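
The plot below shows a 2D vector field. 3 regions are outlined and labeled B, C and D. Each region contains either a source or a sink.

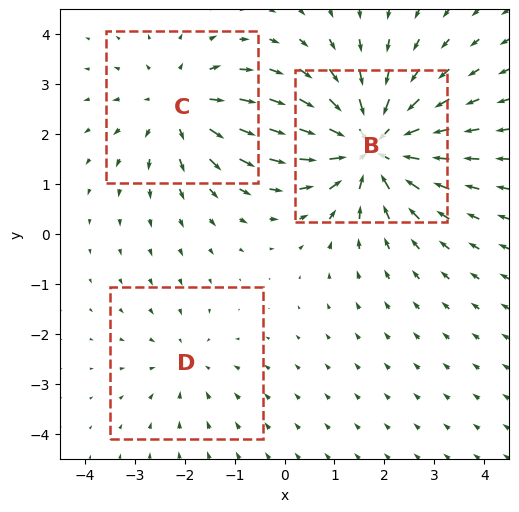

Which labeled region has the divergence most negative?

Divergence at each region's feature centre — B: about -5, C: about +3, D: about -2. Region B is most negative.

B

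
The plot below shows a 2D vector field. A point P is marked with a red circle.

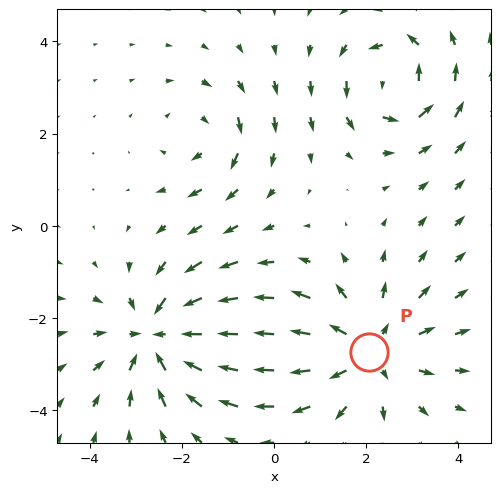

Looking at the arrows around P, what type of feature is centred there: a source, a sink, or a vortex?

At P (2.0, -2.7) the arrows spread outward. Divergence about +4, curl ≈0 — positive divergence with near-zero curl is a source.

source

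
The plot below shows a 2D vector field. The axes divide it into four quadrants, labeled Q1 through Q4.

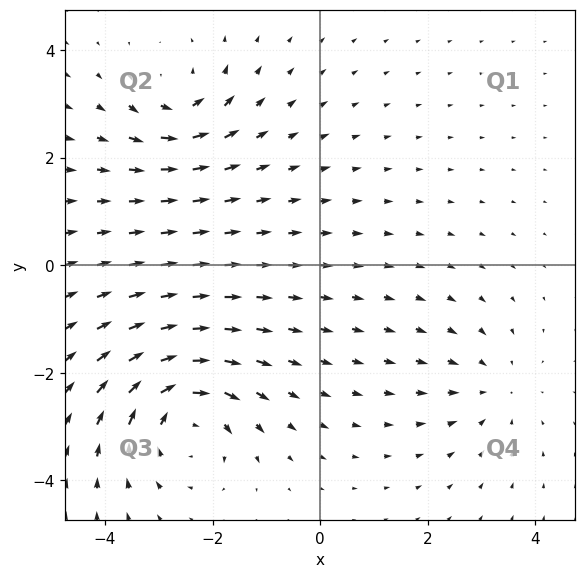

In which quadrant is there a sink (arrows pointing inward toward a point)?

Q4

The sink sits at approximately (3.2, -2.3), which lies in quadrant Q4. The divergence there is about -2, negative as expected for a sink.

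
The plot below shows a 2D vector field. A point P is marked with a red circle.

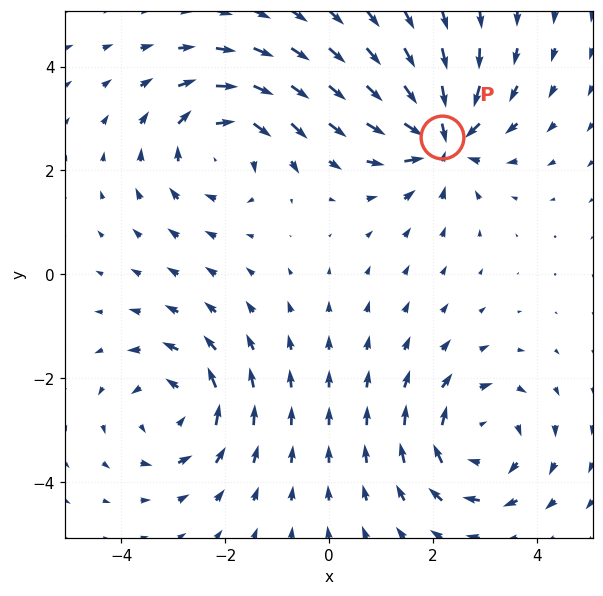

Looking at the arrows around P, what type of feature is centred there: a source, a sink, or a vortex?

At P (2.2, 2.6) the arrows converge inward. Divergence about -7, curl ≈0 — negative divergence with near-zero curl is a sink.

sink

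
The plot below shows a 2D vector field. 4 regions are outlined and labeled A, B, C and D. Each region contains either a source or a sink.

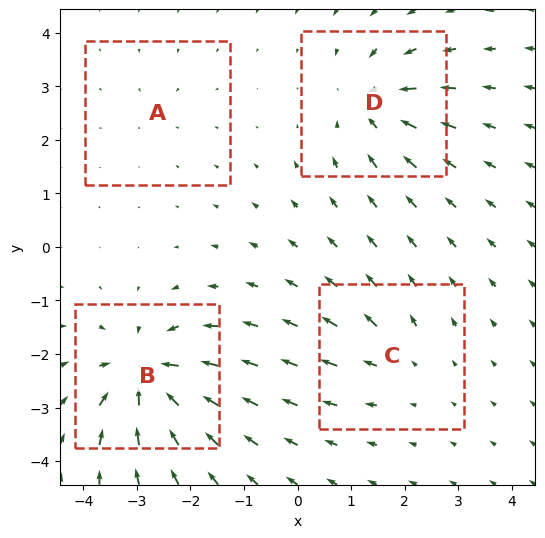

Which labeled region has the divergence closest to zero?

Divergence at each region's feature centre — A: about -2, B: about -9, C: about +4, D: about -6. Region A is closest to zero.

A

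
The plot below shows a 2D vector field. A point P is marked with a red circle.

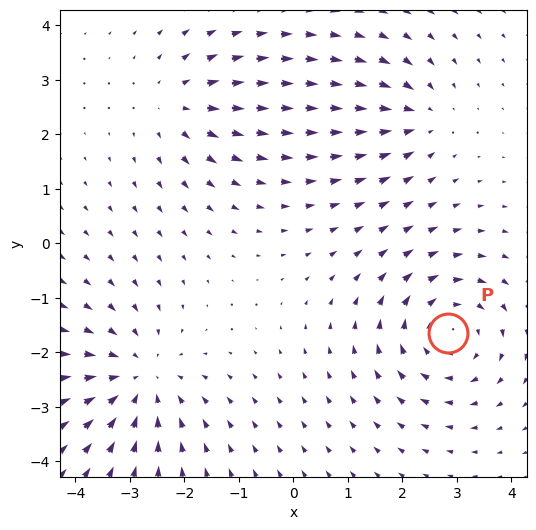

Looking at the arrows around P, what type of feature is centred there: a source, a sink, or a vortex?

At P (2.8, -1.6) the arrows circulate clockwise. Divergence ≈0, curl about -4 — near-zero divergence with nonzero curl is a vortex.

vortex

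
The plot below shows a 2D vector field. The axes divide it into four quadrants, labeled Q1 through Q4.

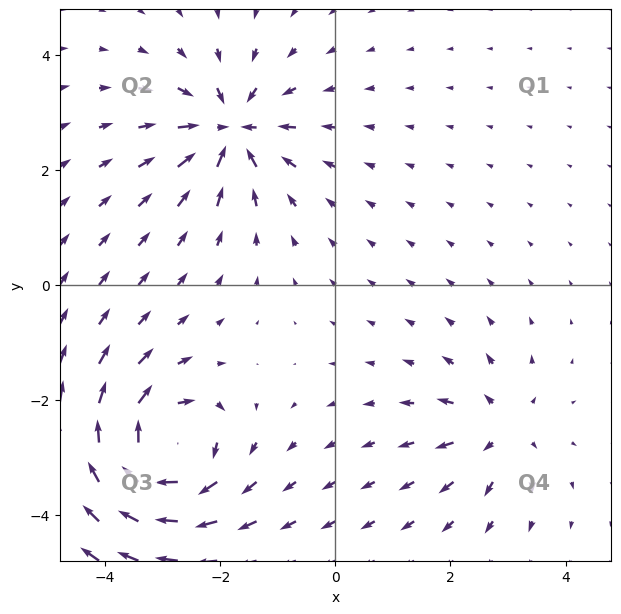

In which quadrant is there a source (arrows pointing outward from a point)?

Q4

The source sits at approximately (2.9, -2.5), which lies in quadrant Q4. The divergence there is about +4, positive as expected for a source.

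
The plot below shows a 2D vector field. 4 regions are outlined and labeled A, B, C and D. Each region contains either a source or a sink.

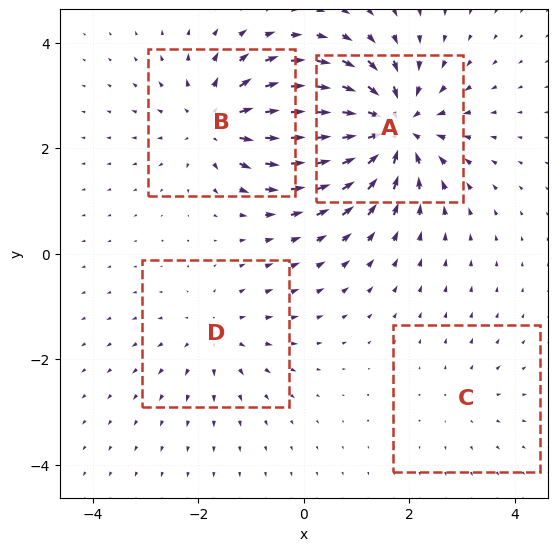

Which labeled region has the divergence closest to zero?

Divergence at each region's feature centre — A: about -8, B: about +5, C: about +2, D: about +3. Region C is closest to zero.

C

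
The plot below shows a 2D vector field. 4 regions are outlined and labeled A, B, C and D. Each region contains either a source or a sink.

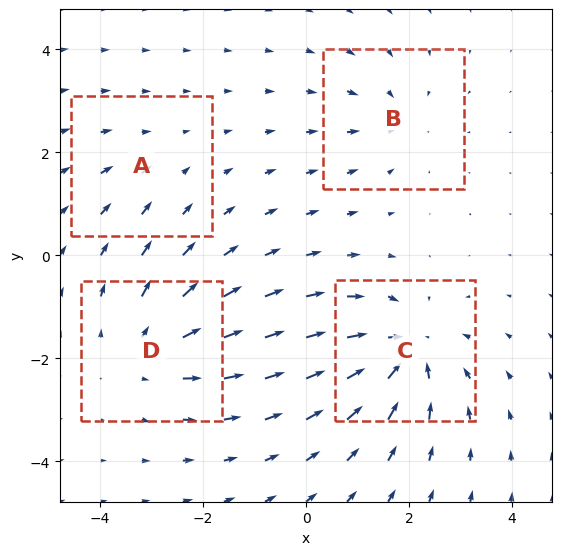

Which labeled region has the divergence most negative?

Divergence at each region's feature centre — A: about -2, B: about -3, C: about -6, D: about +5. Region C is most negative.

C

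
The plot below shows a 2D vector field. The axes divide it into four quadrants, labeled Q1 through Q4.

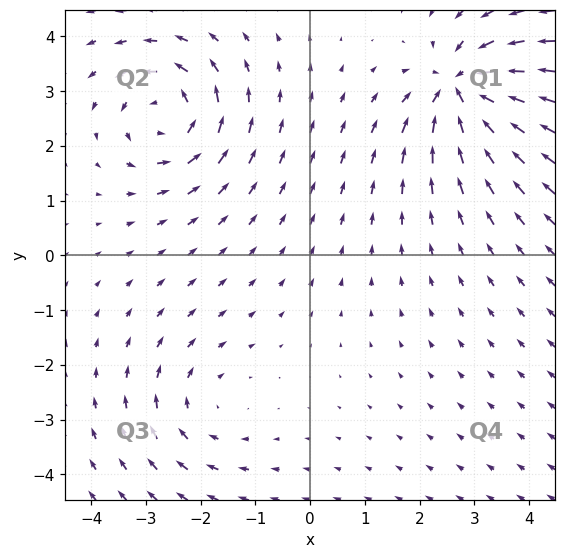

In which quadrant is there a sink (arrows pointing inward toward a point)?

Q1

The sink sits at approximately (2.8, 3.0), which lies in quadrant Q1. The divergence there is about -5, negative as expected for a sink.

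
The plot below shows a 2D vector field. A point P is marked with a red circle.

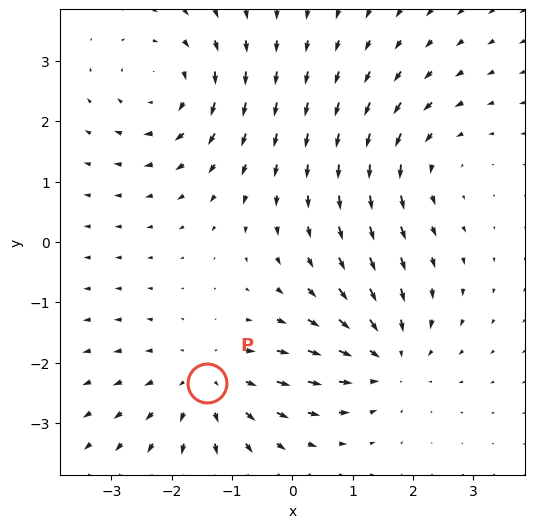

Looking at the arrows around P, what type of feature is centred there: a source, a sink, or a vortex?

At P (-1.4, -2.3) the arrows spread outward. Divergence about +4, curl ≈0 — positive divergence with near-zero curl is a source.

source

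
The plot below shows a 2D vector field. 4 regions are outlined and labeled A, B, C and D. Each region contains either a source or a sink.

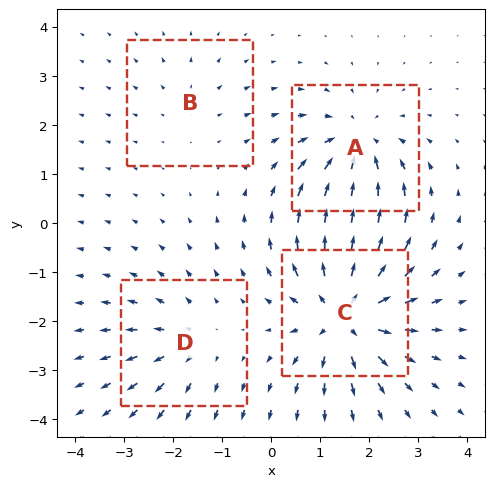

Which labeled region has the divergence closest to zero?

Divergence at each region's feature centre — A: about -5, B: about +2, C: about +6, D: about +3. Region B is closest to zero.

B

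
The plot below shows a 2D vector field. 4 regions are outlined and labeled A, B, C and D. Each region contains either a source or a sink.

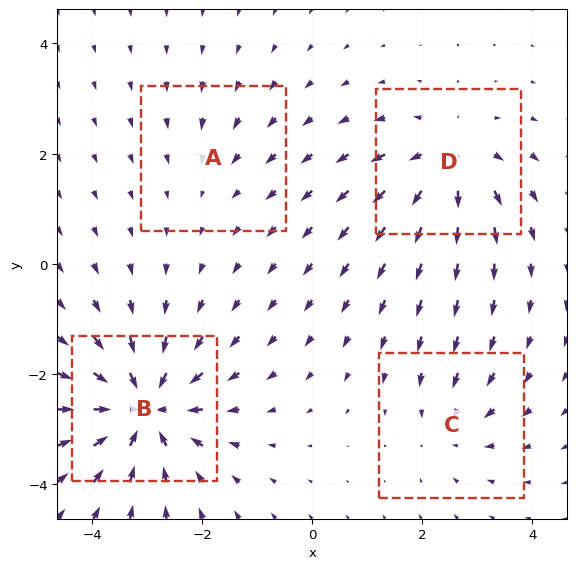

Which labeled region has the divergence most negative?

B

Divergence at each region's feature centre — A: about -2, B: about -8, C: about -4, D: about +5. Region B is most negative.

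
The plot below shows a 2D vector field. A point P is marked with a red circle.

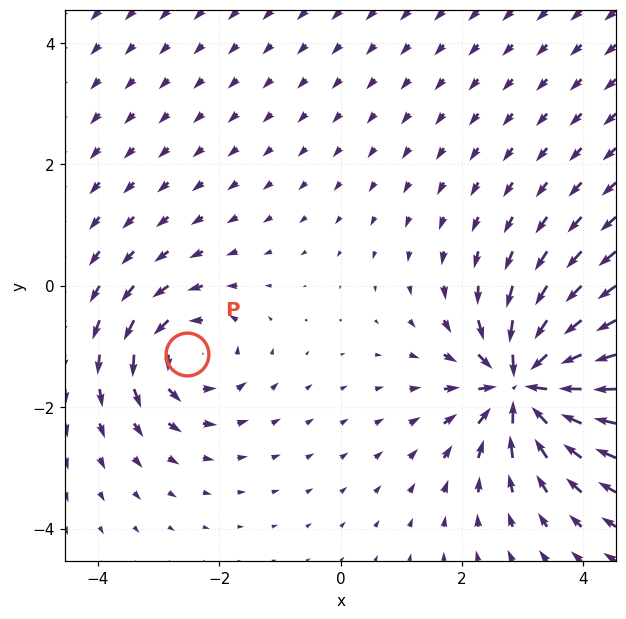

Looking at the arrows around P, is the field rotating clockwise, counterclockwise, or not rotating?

Near P at (-2.5, -1.1) the arrows circulate counterclockwise. The curl (z-component) there is about +4; positive curl means counterclockwise rotation.

counterclockwise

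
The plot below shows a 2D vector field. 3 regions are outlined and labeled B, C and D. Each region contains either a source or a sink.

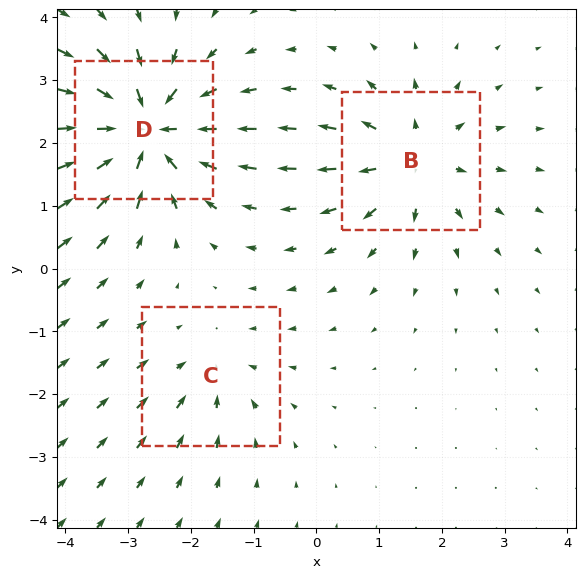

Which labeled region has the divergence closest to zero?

Divergence at each region's feature centre — B: about +4, C: about -2, D: about -6. Region C is closest to zero.

C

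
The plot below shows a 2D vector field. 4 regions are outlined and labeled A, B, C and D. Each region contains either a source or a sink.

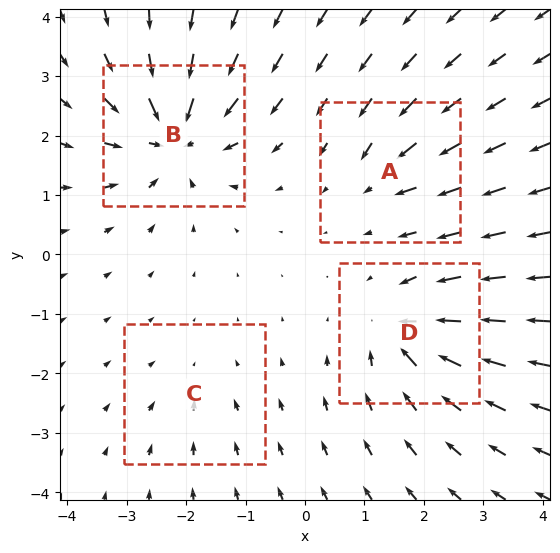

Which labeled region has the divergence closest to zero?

Divergence at each region's feature centre — A: about -4, B: about -8, C: about -2, D: about -6. Region C is closest to zero.

C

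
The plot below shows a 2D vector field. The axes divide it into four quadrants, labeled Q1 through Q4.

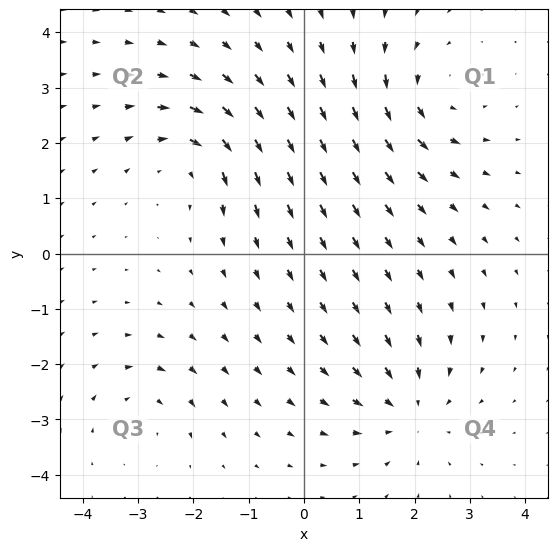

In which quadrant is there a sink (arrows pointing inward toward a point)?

The sink sits at approximately (1.9, -2.8), which lies in quadrant Q4. The divergence there is about -4, negative as expected for a sink.

Q4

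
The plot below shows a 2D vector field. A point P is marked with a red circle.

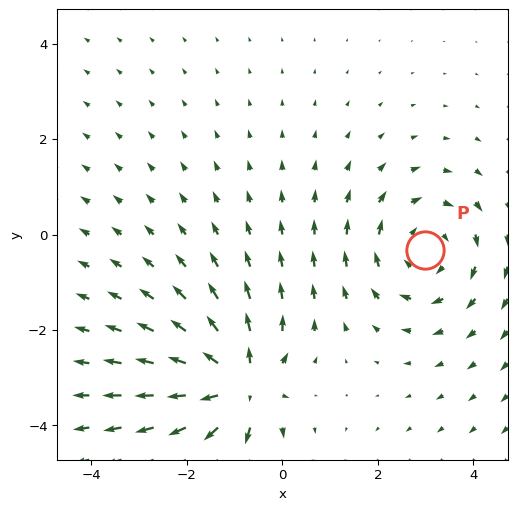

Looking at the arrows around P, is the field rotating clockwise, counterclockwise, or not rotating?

Near P at (3.0, -0.3) the arrows circulate clockwise. The curl (z-component) there is about -3; negative curl means clockwise rotation.

clockwise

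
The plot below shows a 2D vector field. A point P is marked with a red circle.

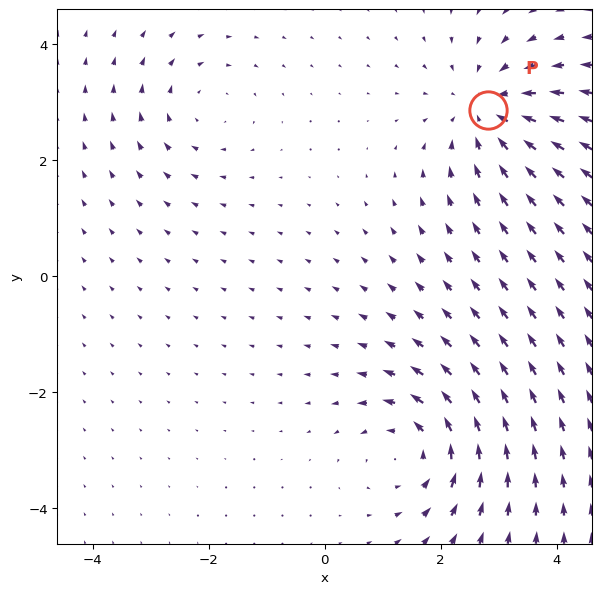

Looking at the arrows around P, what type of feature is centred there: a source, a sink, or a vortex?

At P (2.8, 2.9) the arrows converge inward. Divergence about -5, curl ≈0 — negative divergence with near-zero curl is a sink.

sink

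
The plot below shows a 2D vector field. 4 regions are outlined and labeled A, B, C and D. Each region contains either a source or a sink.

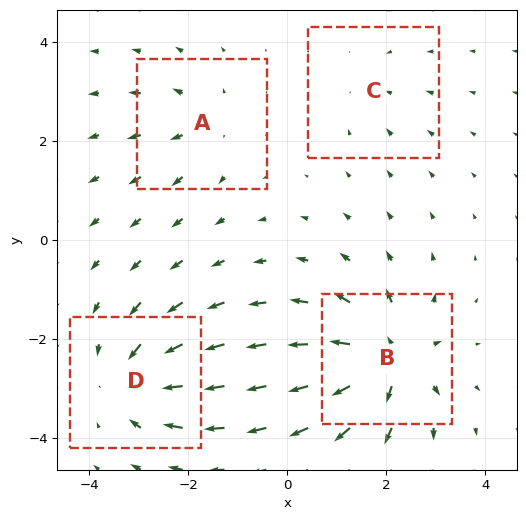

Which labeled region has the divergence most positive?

Divergence at each region's feature centre — A: about +4, B: about +8, C: about -2, D: about -6. Region B is most positive.

B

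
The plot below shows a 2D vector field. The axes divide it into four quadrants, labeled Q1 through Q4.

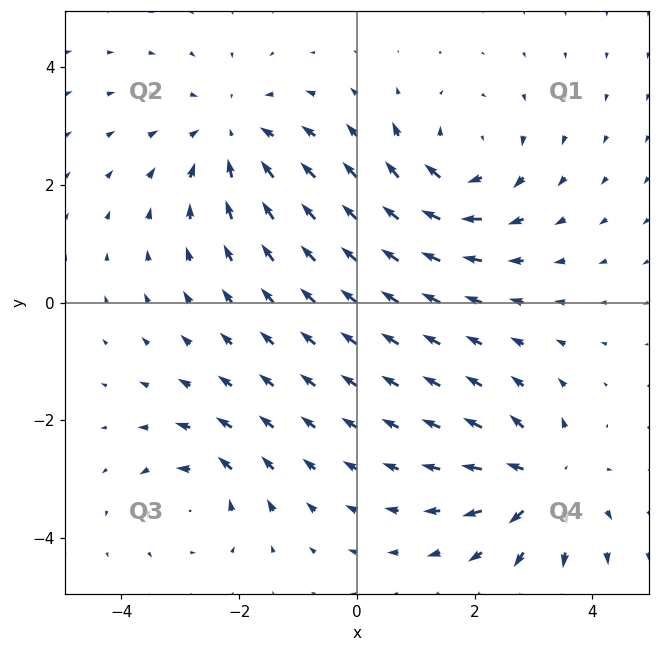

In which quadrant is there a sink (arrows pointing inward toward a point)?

The sink sits at approximately (-2.1, 2.8), which lies in quadrant Q2. The divergence there is about -3, negative as expected for a sink.

Q2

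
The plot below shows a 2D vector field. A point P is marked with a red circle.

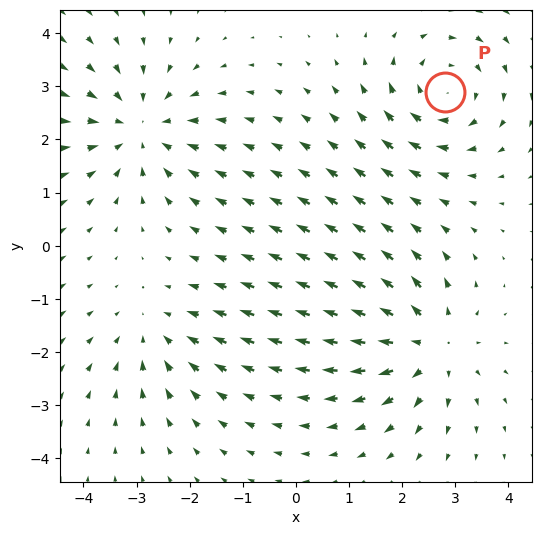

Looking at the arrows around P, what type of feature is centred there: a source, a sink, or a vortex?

At P (2.8, 2.9) the arrows circulate clockwise. Divergence ≈0, curl about -4 — near-zero divergence with nonzero curl is a vortex.

vortex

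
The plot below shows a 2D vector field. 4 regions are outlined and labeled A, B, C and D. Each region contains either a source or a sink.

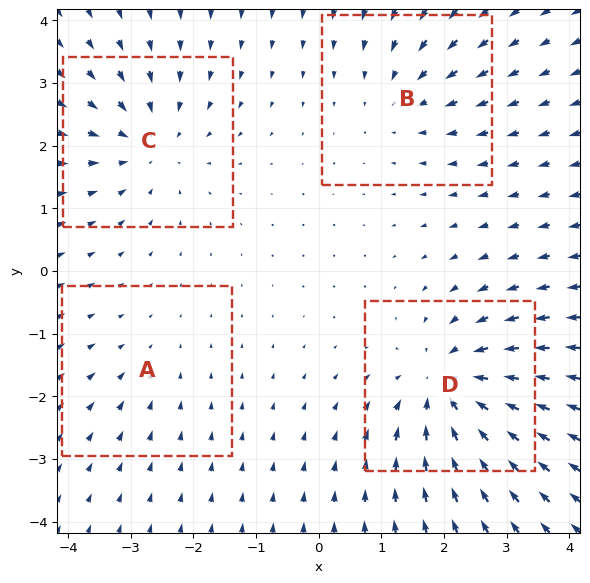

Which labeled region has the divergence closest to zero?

A

Divergence at each region's feature centre — A: about -2, B: about -3, C: about -5, D: about -6. Region A is closest to zero.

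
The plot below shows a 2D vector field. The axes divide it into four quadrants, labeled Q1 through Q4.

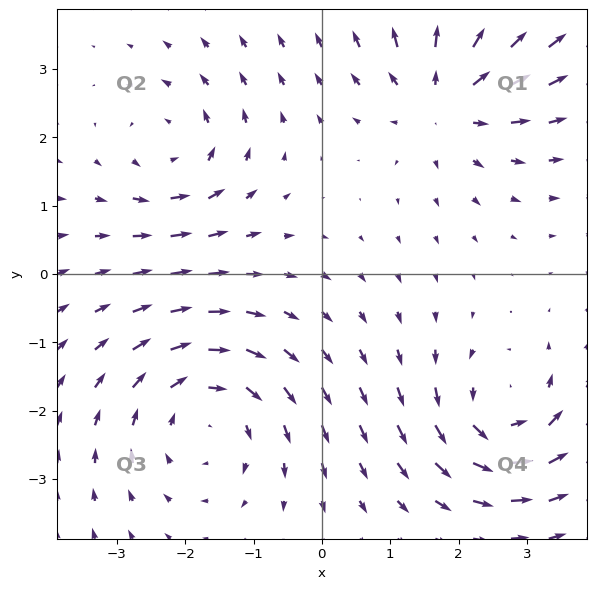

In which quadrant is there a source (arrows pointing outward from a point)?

Q1

The source sits at approximately (1.8, 2.6), which lies in quadrant Q1. The divergence there is about +4, positive as expected for a source.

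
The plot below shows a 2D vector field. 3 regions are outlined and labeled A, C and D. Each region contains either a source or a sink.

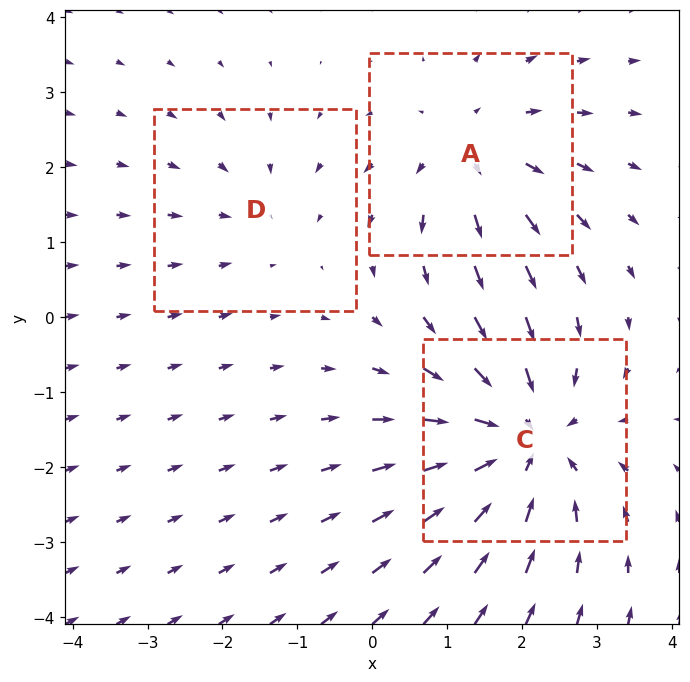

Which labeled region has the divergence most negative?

Divergence at each region's feature centre — A: about +3, C: about -4, D: about -2. Region C is most negative.

C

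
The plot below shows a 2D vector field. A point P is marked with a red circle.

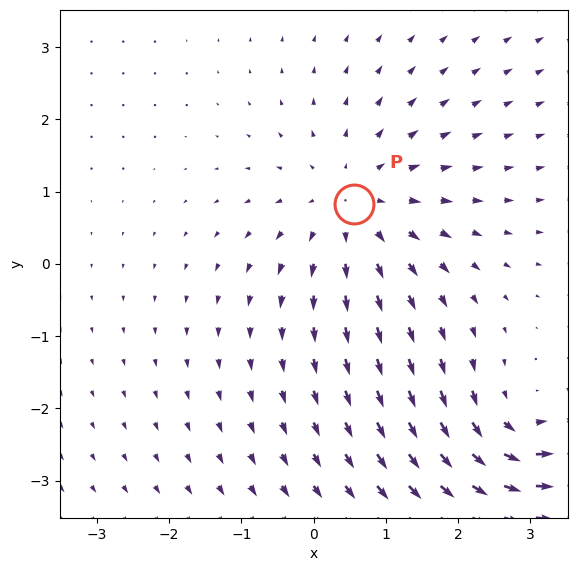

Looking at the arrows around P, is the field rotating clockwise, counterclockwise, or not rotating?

not rotating

Near P at (0.6, 0.8) the arrows show no circulation. The curl there is ≈0.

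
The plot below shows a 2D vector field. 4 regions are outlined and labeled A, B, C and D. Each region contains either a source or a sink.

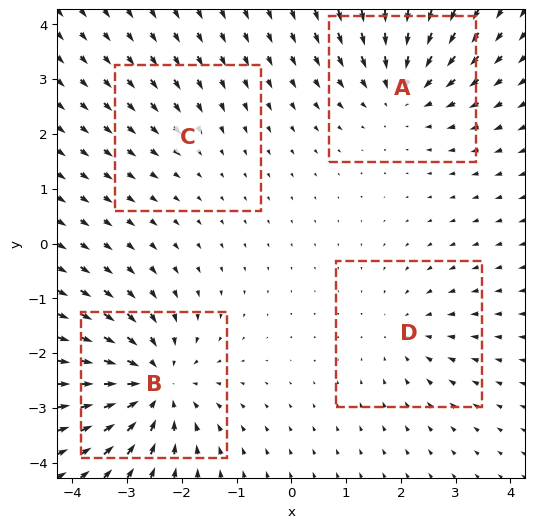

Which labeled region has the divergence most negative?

B

Divergence at each region's feature centre — A: about -4, B: about -6, C: about -2, D: about -3. Region B is most negative.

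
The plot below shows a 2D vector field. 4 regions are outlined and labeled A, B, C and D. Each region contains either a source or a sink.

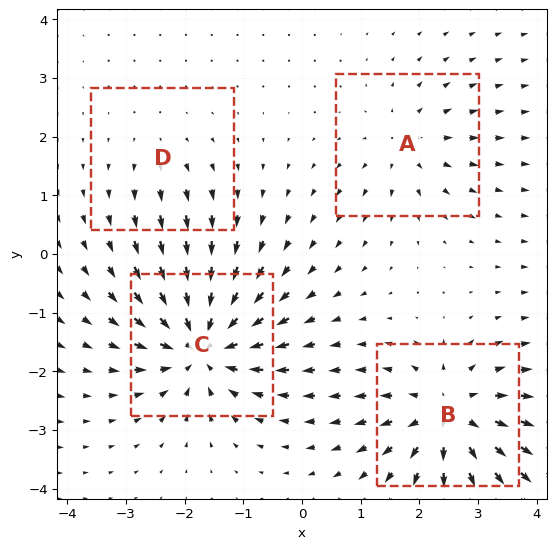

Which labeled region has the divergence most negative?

Divergence at each region's feature centre — A: about +4, B: about +6, C: about -8, D: about +2. Region C is most negative.

C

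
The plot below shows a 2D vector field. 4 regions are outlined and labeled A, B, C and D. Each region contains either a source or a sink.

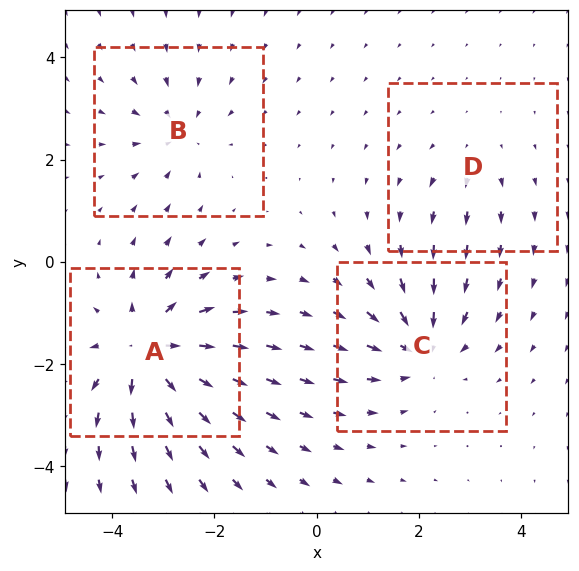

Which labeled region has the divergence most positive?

Divergence at each region's feature centre — A: about +7, B: about -4, C: about -5, D: about +2. Region A is most positive.

A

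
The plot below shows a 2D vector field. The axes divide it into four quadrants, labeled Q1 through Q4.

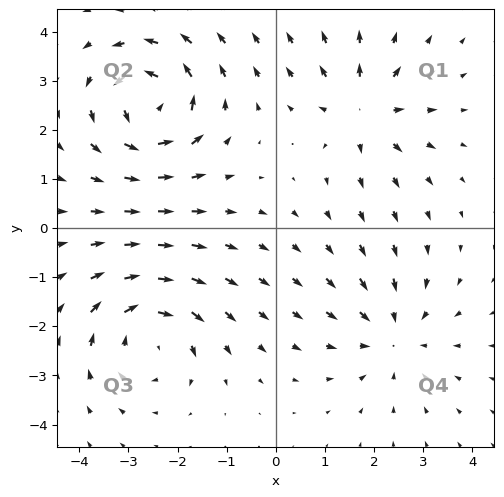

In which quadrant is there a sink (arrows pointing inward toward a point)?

Q4

The sink sits at approximately (2.4, -2.2), which lies in quadrant Q4. The divergence there is about -3, negative as expected for a sink.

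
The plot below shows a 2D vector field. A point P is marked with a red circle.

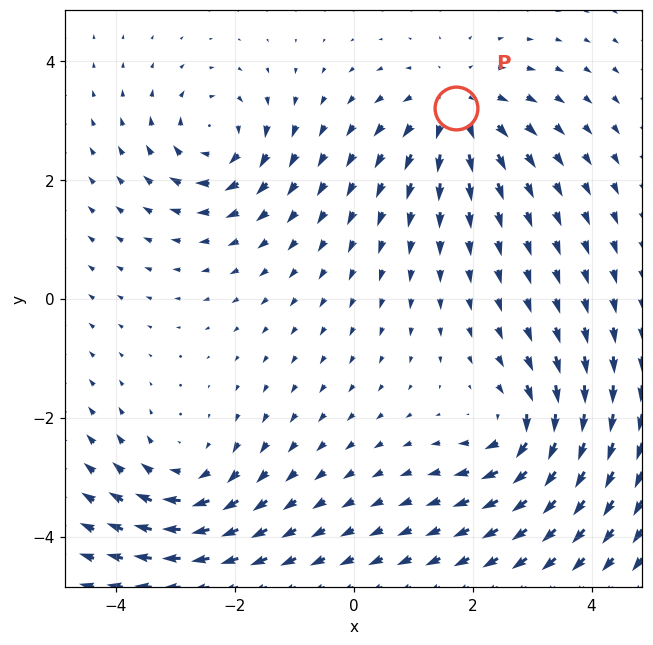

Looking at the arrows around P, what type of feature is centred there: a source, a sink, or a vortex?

source

At P (1.7, 3.2) the arrows spread outward. Divergence about +4, curl ≈0 — positive divergence with near-zero curl is a source.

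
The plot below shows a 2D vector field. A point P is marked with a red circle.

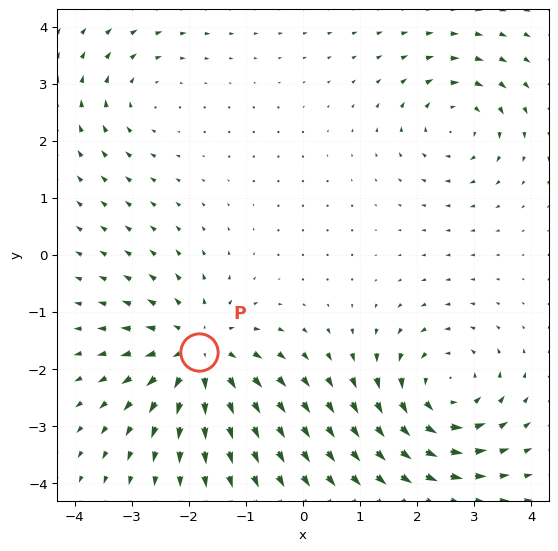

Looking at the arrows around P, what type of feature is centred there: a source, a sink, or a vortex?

source

At P (-1.8, -1.7) the arrows spread outward. Divergence about +5, curl ≈0 — positive divergence with near-zero curl is a source.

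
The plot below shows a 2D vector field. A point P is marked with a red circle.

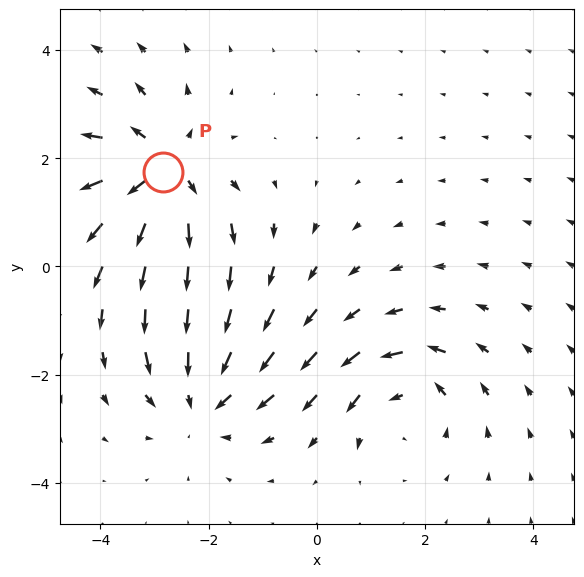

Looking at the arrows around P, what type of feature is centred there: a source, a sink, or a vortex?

source

At P (-2.9, 1.7) the arrows spread outward. Divergence about +5, curl ≈0 — positive divergence with near-zero curl is a source.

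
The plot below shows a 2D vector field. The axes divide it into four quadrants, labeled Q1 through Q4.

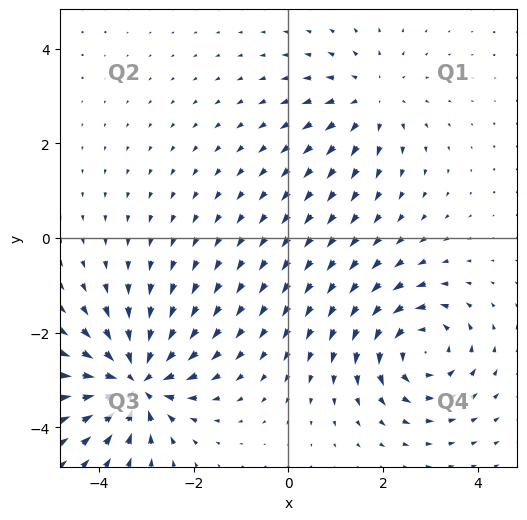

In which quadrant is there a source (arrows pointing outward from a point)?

The source sits at approximately (1.8, 2.9), which lies in quadrant Q1. The divergence there is about +3, positive as expected for a source.

Q1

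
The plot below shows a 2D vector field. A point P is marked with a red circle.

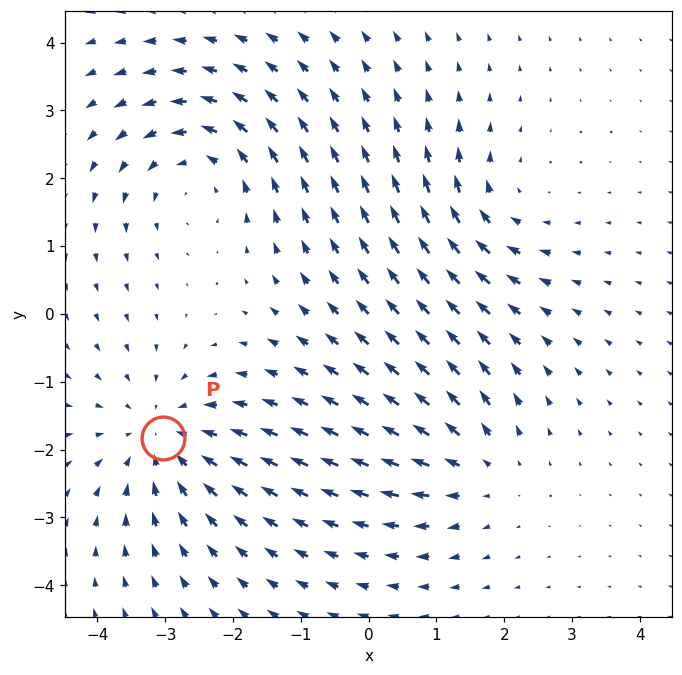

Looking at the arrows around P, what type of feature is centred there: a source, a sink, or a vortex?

At P (-3.0, -1.8) the arrows converge inward. Divergence about -4, curl ≈0 — negative divergence with near-zero curl is a sink.

sink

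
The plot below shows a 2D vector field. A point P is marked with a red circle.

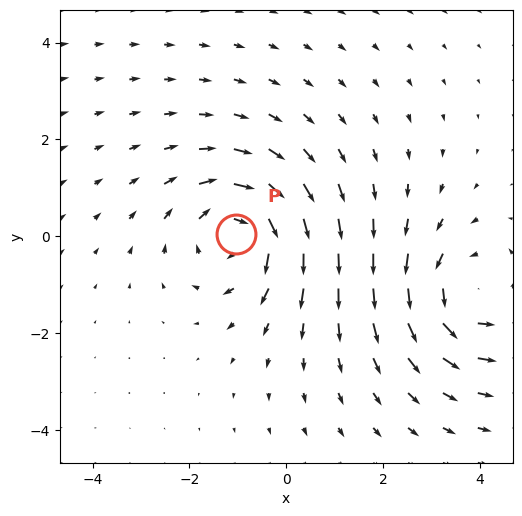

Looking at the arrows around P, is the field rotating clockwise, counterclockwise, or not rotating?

clockwise

Near P at (-1.0, 0.1) the arrows circulate clockwise. The curl (z-component) there is about -3; negative curl means clockwise rotation.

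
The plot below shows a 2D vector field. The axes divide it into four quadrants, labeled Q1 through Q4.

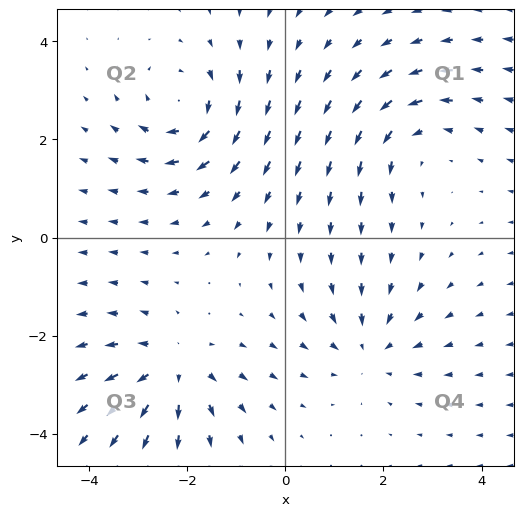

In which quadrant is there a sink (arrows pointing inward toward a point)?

Q4

The sink sits at approximately (1.7, -2.3), which lies in quadrant Q4. The divergence there is about -3, negative as expected for a sink.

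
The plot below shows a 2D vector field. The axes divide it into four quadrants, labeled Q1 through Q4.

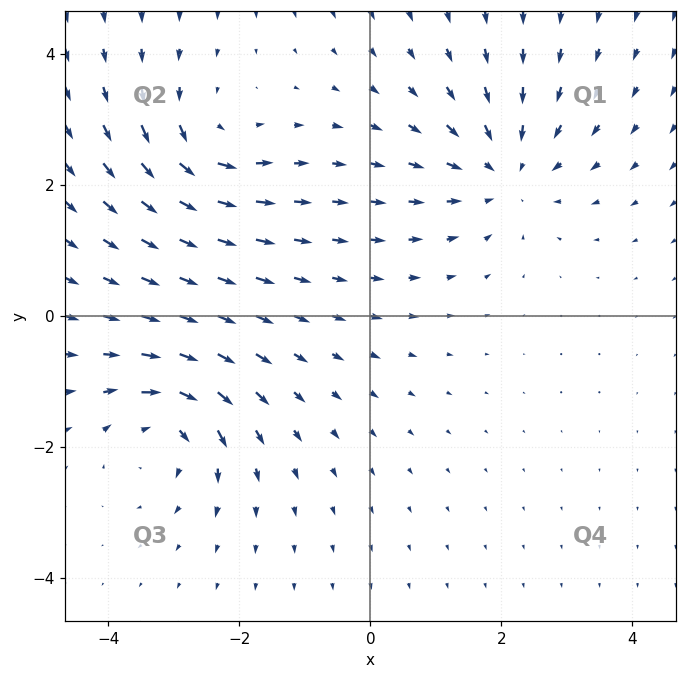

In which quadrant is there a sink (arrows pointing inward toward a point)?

The sink sits at approximately (2.0, 2.2), which lies in quadrant Q1. The divergence there is about -4, negative as expected for a sink.

Q1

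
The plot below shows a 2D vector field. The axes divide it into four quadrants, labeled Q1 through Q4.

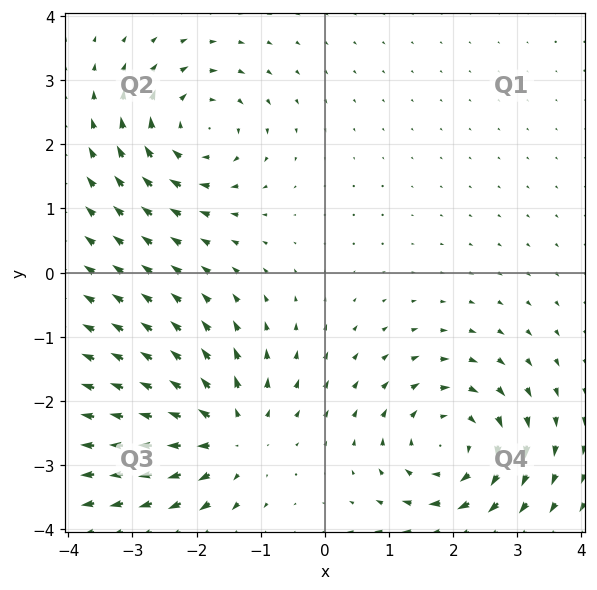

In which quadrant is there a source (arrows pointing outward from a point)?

The source sits at approximately (-1.5, -2.5), which lies in quadrant Q3. The divergence there is about +4, positive as expected for a source.

Q3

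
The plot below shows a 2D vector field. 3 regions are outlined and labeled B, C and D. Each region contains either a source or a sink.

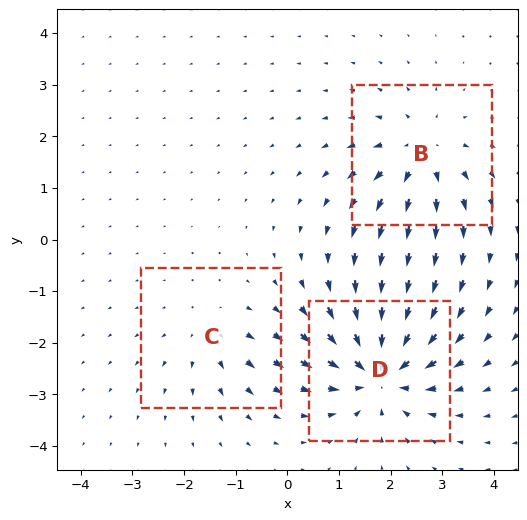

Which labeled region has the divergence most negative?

D

Divergence at each region's feature centre — B: about +4, C: about +2, D: about -6. Region D is most negative.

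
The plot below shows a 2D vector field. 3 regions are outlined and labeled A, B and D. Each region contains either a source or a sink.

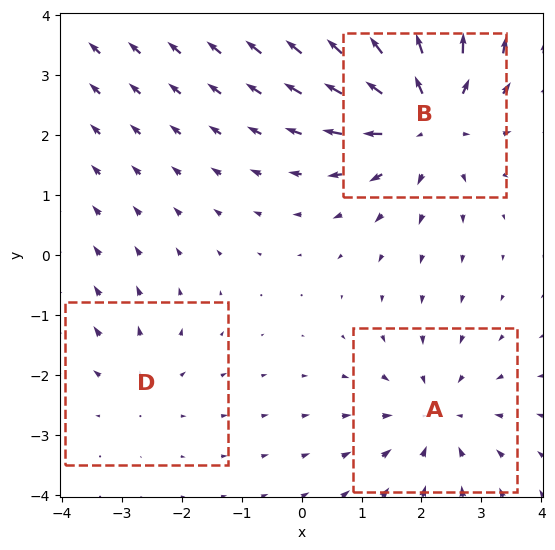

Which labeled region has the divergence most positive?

Divergence at each region's feature centre — A: about -3, B: about +4, D: about +2. Region B is most positive.

B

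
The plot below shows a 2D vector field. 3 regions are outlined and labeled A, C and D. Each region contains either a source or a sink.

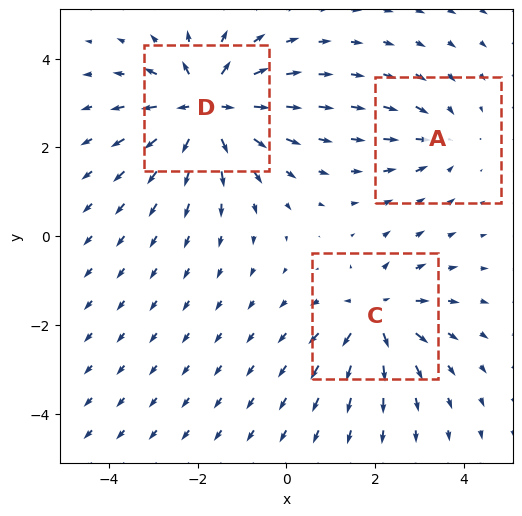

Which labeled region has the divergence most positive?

Divergence at each region's feature centre — A: about -2, C: about +4, D: about +6. Region D is most positive.

D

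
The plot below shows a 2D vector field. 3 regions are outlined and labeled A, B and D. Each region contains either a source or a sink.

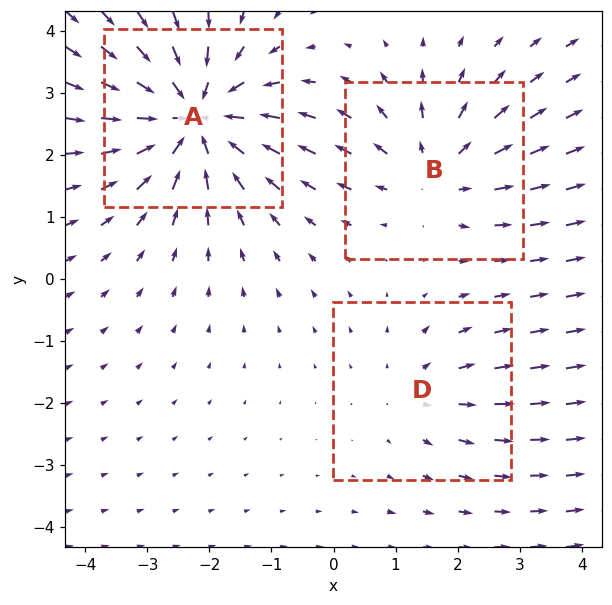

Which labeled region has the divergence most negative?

A

Divergence at each region's feature centre — A: about -5, B: about +3, D: about +2. Region A is most negative.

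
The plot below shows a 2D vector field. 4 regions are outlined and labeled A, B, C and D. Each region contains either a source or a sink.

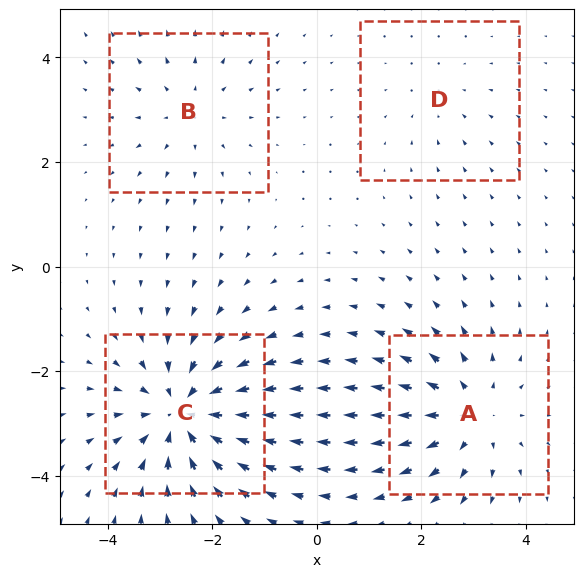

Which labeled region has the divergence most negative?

Divergence at each region's feature centre — A: about +5, B: about +3, C: about -7, D: about -2. Region C is most negative.

C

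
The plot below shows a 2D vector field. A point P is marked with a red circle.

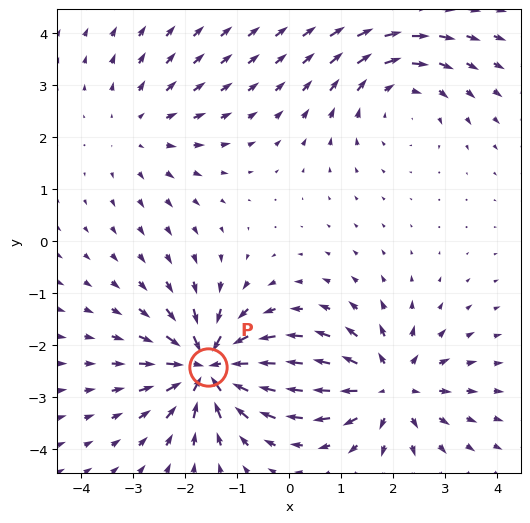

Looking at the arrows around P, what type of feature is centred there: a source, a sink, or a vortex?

At P (-1.6, -2.4) the arrows converge inward. Divergence about -7, curl ≈0 — negative divergence with near-zero curl is a sink.

sink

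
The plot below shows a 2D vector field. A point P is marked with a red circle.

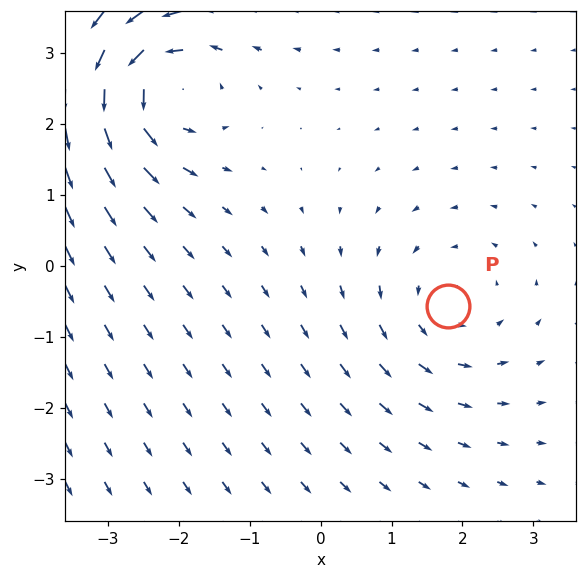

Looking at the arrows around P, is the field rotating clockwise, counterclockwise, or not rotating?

Near P at (1.8, -0.6) the arrows circulate counterclockwise. The curl (z-component) there is about +2; positive curl means counterclockwise rotation.

counterclockwise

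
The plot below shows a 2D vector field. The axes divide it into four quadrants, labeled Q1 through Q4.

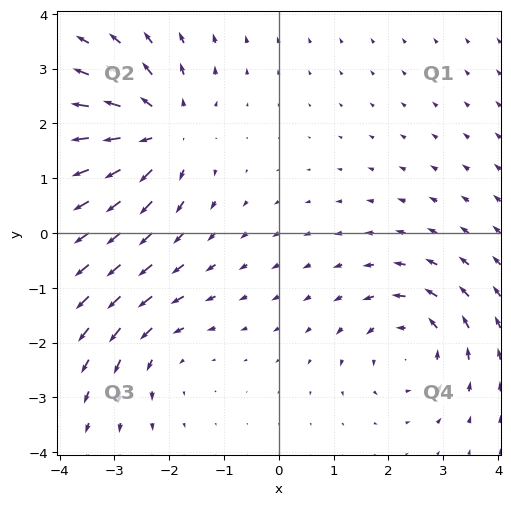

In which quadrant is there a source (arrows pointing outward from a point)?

The source sits at approximately (-2.2, 1.9), which lies in quadrant Q2. The divergence there is about +5, positive as expected for a source.

Q2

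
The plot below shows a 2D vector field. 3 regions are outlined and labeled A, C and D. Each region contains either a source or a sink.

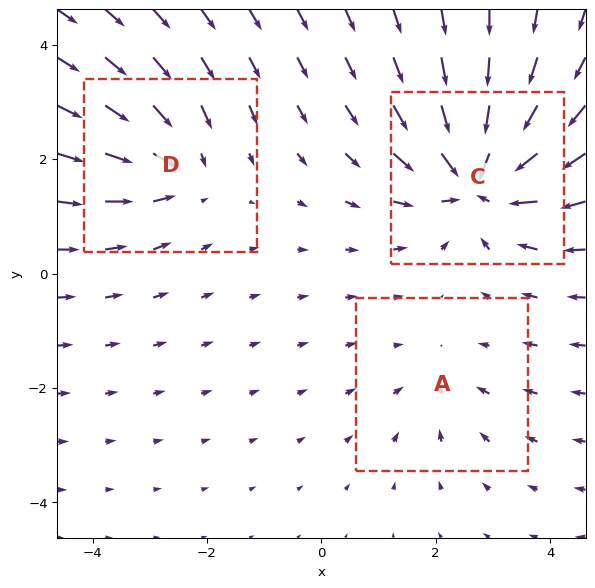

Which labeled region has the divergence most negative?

Divergence at each region's feature centre — A: about -2, C: about -6, D: about -3. Region C is most negative.

C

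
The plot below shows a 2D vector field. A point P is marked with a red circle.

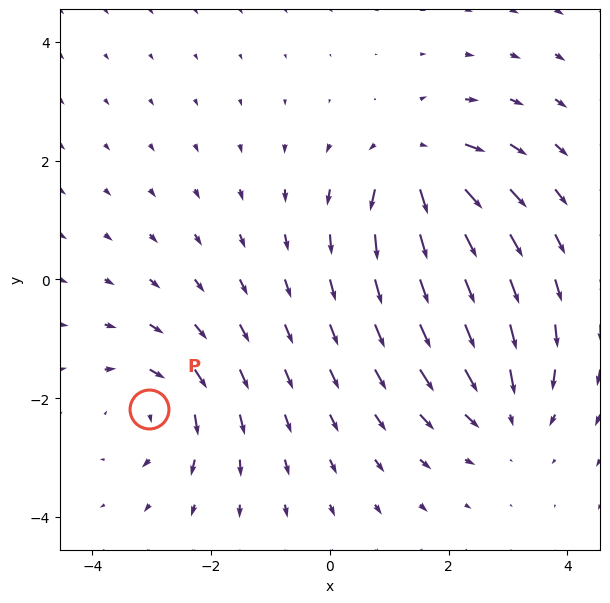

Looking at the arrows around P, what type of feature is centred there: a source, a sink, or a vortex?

vortex

At P (-3.0, -2.2) the arrows circulate clockwise. Divergence ≈0, curl about -4 — near-zero divergence with nonzero curl is a vortex.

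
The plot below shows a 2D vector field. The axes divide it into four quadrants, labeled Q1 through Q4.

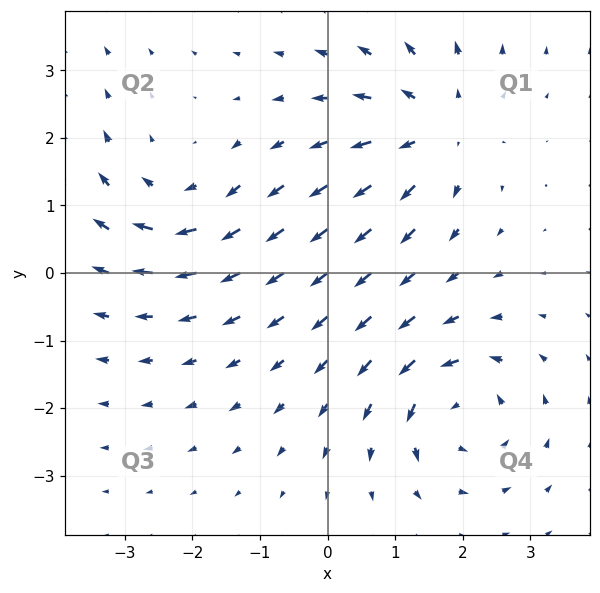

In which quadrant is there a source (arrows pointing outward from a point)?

Q1

The source sits at approximately (1.6, 2.1), which lies in quadrant Q1. The divergence there is about +4, positive as expected for a source.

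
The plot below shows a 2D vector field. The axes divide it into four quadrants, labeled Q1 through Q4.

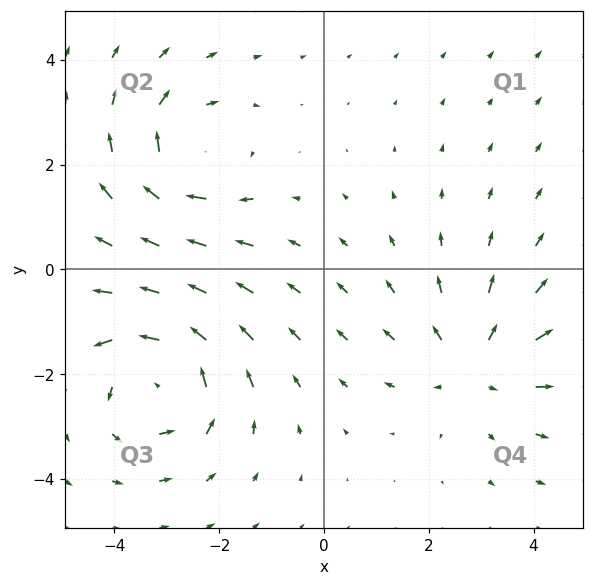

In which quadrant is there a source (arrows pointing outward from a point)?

Q4

The source sits at approximately (2.9, -1.8), which lies in quadrant Q4. The divergence there is about +3, positive as expected for a source.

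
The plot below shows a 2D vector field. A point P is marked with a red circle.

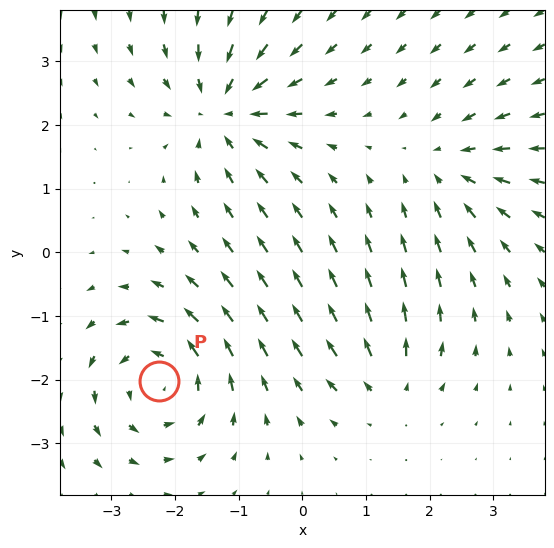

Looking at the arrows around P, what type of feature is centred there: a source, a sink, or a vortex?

At P (-2.2, -2.0) the arrows circulate counterclockwise. Divergence ≈0, curl about +6 — near-zero divergence with nonzero curl is a vortex.

vortex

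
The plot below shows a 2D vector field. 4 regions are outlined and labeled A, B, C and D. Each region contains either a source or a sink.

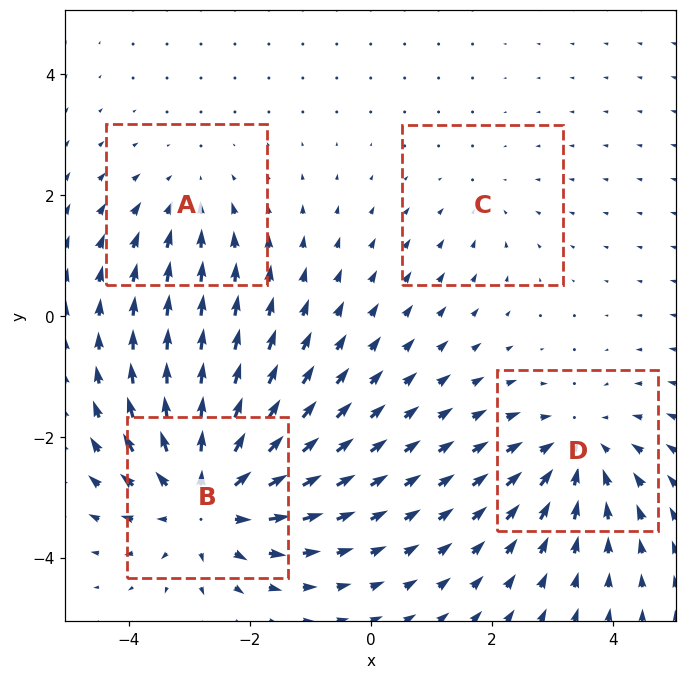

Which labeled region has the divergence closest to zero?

Divergence at each region's feature centre — A: about -3, B: about +6, C: about -2, D: about -4. Region C is closest to zero.

C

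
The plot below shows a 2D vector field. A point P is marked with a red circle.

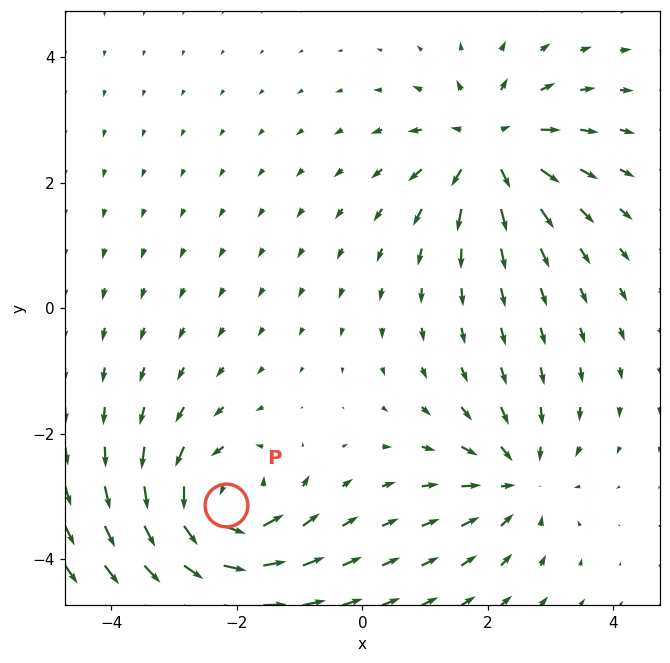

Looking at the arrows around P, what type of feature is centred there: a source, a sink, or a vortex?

vortex

At P (-2.2, -3.1) the arrows circulate counterclockwise. Divergence ≈0, curl about +5 — near-zero divergence with nonzero curl is a vortex.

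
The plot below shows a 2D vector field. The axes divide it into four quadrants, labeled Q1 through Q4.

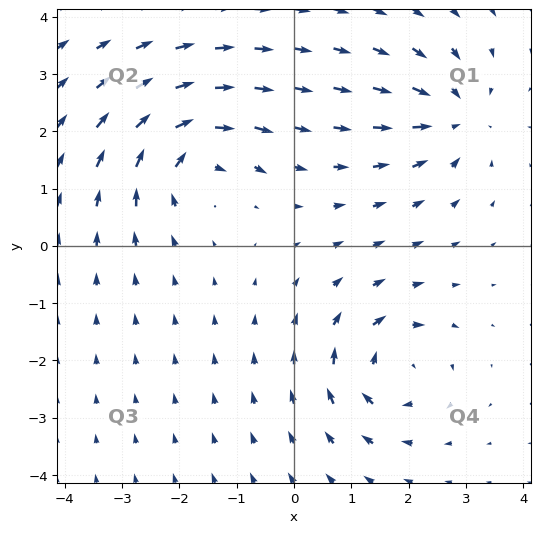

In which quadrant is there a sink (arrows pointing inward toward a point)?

The sink sits at approximately (2.8, 2.3), which lies in quadrant Q1. The divergence there is about -5, negative as expected for a sink.

Q1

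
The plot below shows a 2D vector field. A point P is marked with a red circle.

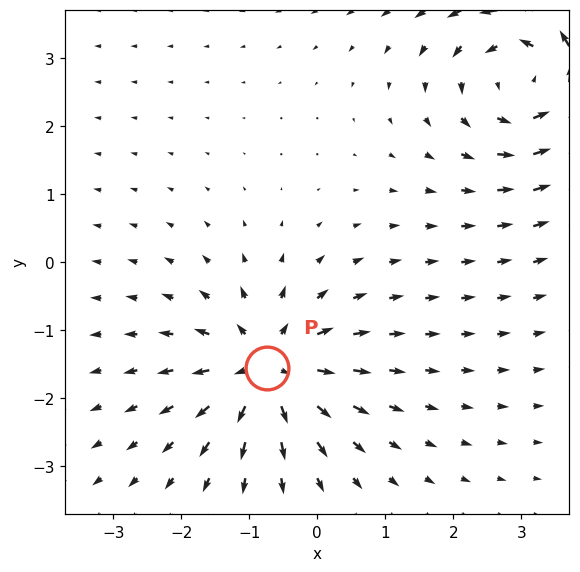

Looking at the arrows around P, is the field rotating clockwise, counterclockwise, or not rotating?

Near P at (-0.7, -1.6) the arrows show no circulation. The curl there is ≈0.

not rotating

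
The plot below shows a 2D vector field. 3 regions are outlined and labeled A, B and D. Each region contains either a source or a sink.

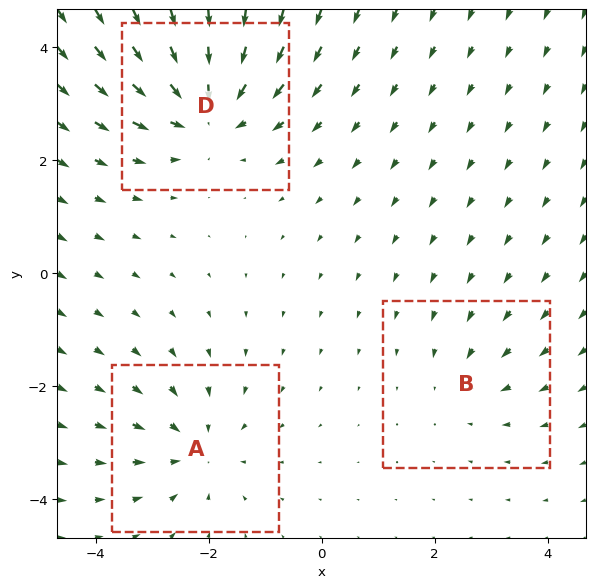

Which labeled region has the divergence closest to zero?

Divergence at each region's feature centre — A: about -3, B: about -2, D: about -5. Region B is closest to zero.

B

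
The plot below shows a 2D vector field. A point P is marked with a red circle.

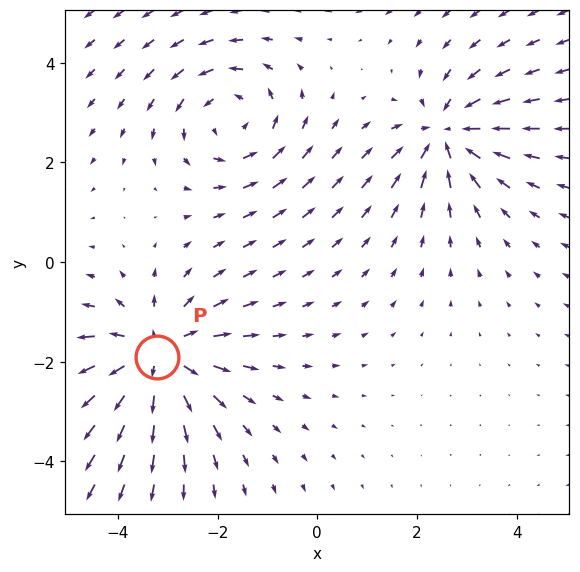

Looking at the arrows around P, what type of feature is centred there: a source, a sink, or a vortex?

At P (-3.2, -1.9) the arrows spread outward. Divergence about +4, curl ≈0 — positive divergence with near-zero curl is a source.

source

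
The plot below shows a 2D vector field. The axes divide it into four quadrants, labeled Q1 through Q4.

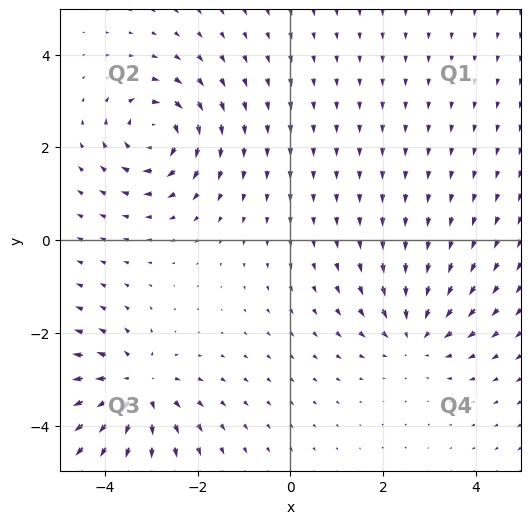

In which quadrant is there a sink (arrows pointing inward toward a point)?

Q4

The sink sits at approximately (2.7, -2.0), which lies in quadrant Q4. The divergence there is about -4, negative as expected for a sink.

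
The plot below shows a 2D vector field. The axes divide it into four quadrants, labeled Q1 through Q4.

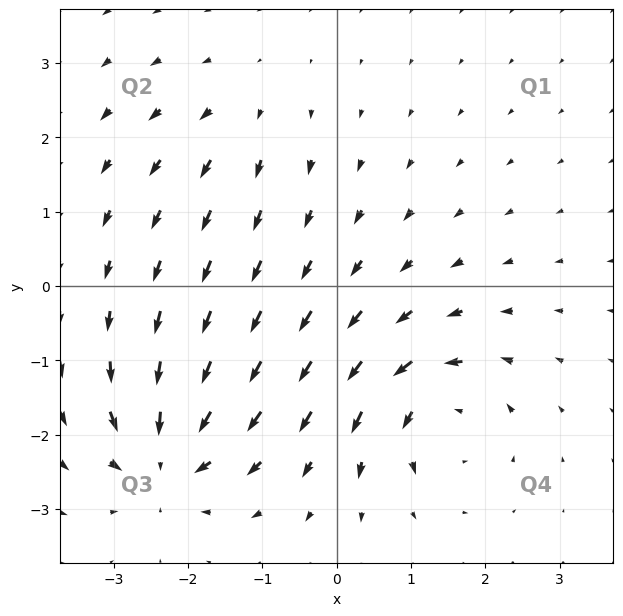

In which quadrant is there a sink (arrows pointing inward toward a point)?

Q3

The sink sits at approximately (-2.3, -2.3), which lies in quadrant Q3. The divergence there is about -7, negative as expected for a sink.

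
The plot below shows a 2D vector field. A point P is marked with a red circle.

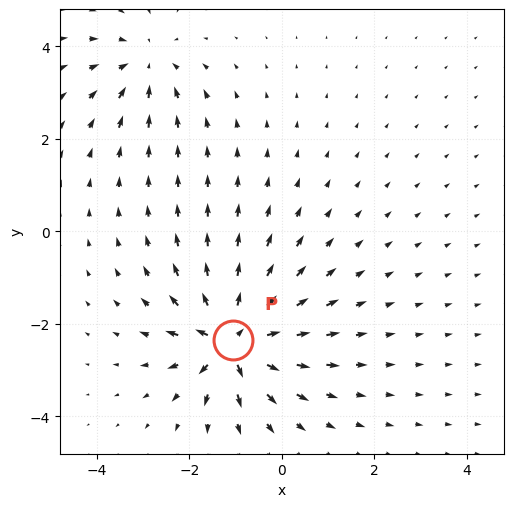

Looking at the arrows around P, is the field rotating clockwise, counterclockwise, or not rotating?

Near P at (-1.1, -2.3) the arrows show no circulation. The curl there is ≈0.

not rotating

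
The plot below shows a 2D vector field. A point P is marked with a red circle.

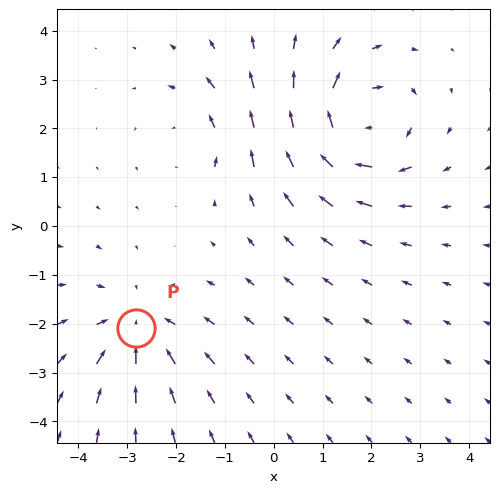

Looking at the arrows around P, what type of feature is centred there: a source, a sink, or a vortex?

At P (-2.8, -2.1) the arrows converge inward. Divergence about -3, curl ≈0 — negative divergence with near-zero curl is a sink.

sink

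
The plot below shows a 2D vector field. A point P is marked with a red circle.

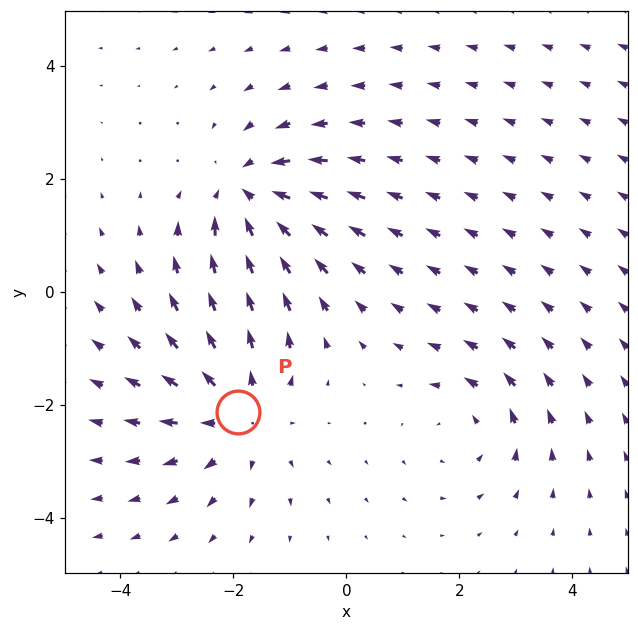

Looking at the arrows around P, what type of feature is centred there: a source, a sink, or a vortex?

At P (-1.9, -2.1) the arrows spread outward. Divergence about +4, curl ≈0 — positive divergence with near-zero curl is a source.

source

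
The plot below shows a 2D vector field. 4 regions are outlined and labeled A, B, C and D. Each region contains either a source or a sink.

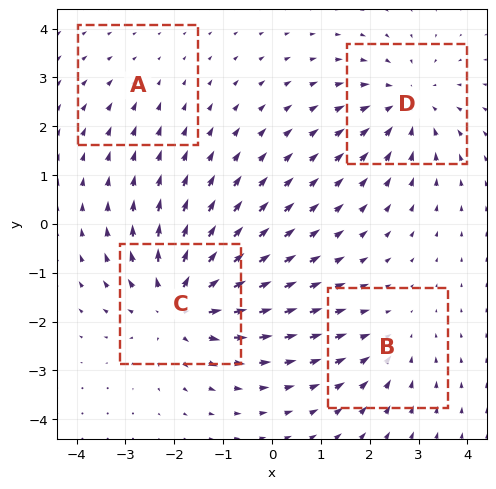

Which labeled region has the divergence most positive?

Divergence at each region's feature centre — A: about -2, B: about -3, C: about +6, D: about -5. Region C is most positive.

C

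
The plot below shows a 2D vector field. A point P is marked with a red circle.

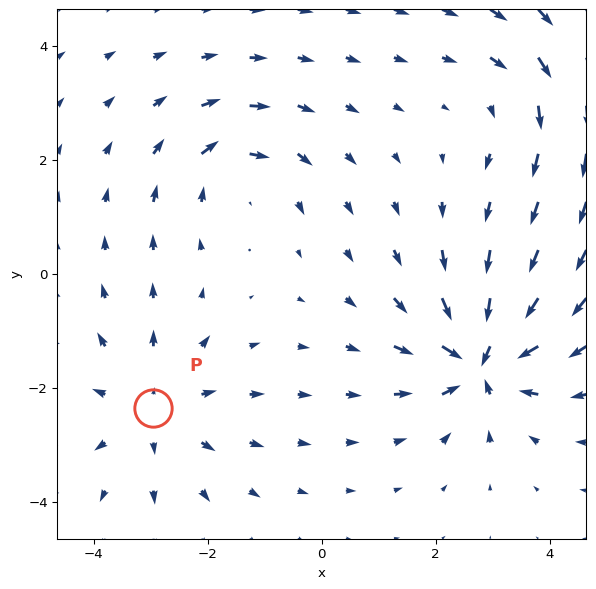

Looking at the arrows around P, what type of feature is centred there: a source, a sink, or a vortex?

At P (-3.0, -2.4) the arrows spread outward. Divergence about +3, curl ≈0 — positive divergence with near-zero curl is a source.

source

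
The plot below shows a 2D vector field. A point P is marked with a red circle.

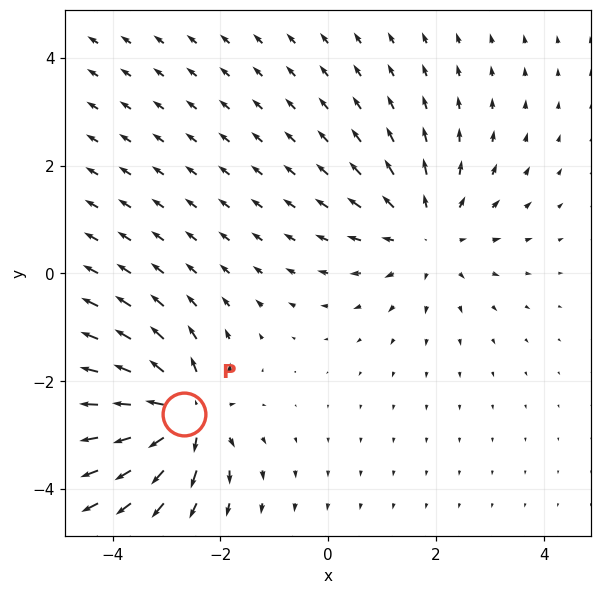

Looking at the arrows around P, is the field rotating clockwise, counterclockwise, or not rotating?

Near P at (-2.7, -2.6) the arrows show no circulation. The curl there is ≈0.

not rotating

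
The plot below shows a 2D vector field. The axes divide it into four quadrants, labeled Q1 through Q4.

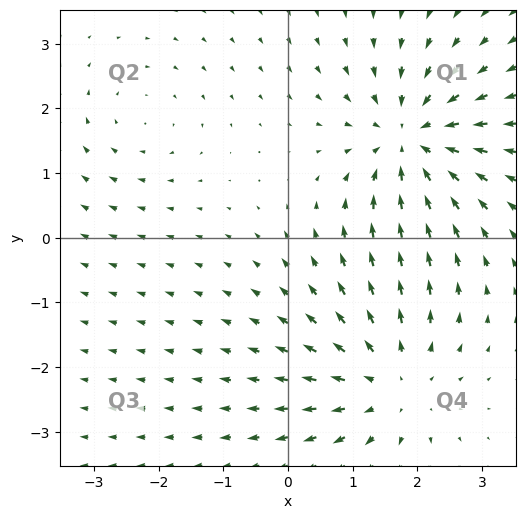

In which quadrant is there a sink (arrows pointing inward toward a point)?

The sink sits at approximately (1.9, 1.5), which lies in quadrant Q1. The divergence there is about -5, negative as expected for a sink.

Q1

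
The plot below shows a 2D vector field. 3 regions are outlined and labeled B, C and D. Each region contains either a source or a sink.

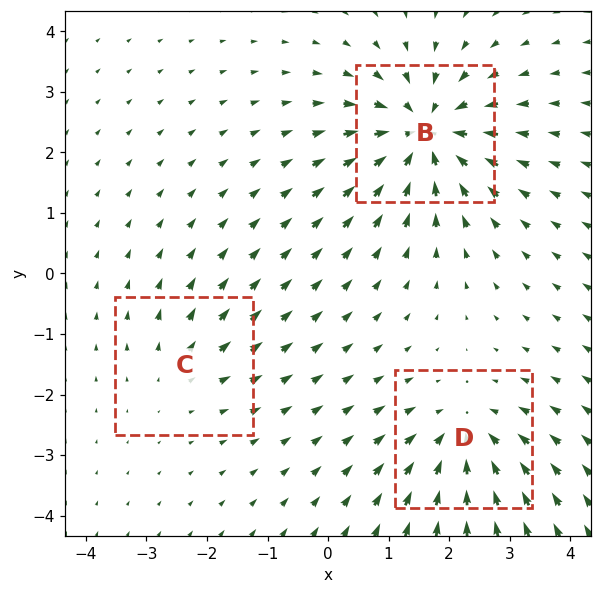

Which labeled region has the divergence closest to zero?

C

Divergence at each region's feature centre — B: about -6, C: about +2, D: about -4. Region C is closest to zero.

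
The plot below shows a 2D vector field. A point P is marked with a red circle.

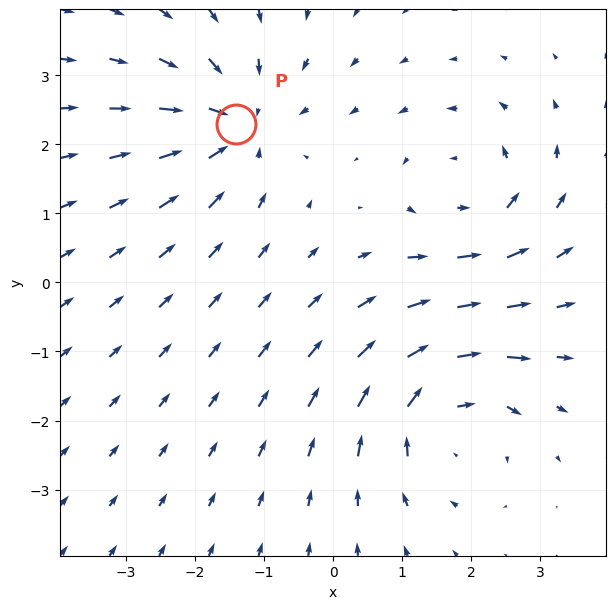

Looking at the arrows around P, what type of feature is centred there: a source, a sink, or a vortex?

sink

At P (-1.4, 2.3) the arrows converge inward. Divergence about -3, curl ≈0 — negative divergence with near-zero curl is a sink.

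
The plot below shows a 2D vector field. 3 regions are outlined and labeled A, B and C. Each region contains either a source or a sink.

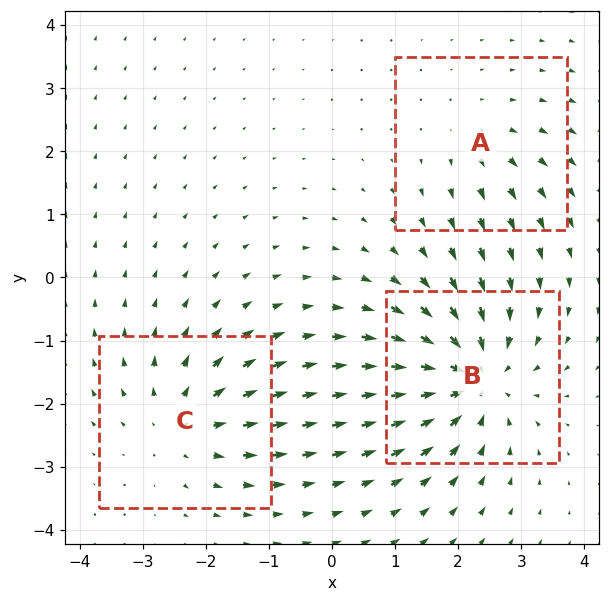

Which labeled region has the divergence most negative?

B

Divergence at each region's feature centre — A: about +2, B: about -5, C: about +3. Region B is most negative.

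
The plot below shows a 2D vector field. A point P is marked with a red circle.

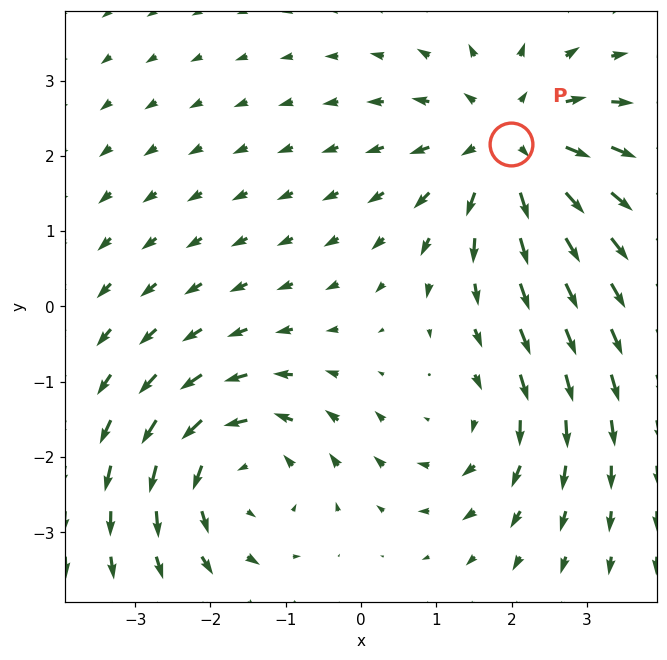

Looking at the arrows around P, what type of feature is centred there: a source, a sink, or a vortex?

At P (2.0, 2.2) the arrows spread outward. Divergence about +4, curl ≈0 — positive divergence with near-zero curl is a source.

source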